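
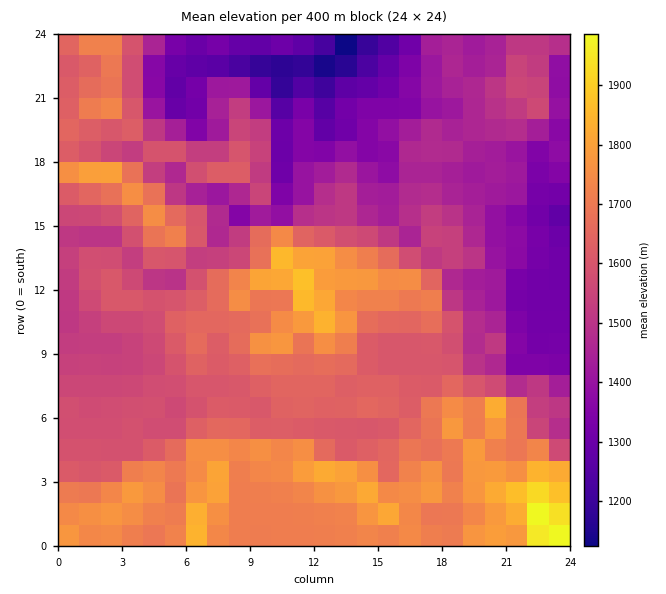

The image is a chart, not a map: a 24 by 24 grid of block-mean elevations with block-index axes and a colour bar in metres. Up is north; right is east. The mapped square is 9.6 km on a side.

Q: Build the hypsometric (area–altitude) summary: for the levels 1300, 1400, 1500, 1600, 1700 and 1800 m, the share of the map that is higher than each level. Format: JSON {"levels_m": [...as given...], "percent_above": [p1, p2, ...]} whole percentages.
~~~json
{"levels_m": [1300, 1400, 1500, 1600, 1700, 1800], "percent_above": [94, 81, 67, 47, 25, 6]}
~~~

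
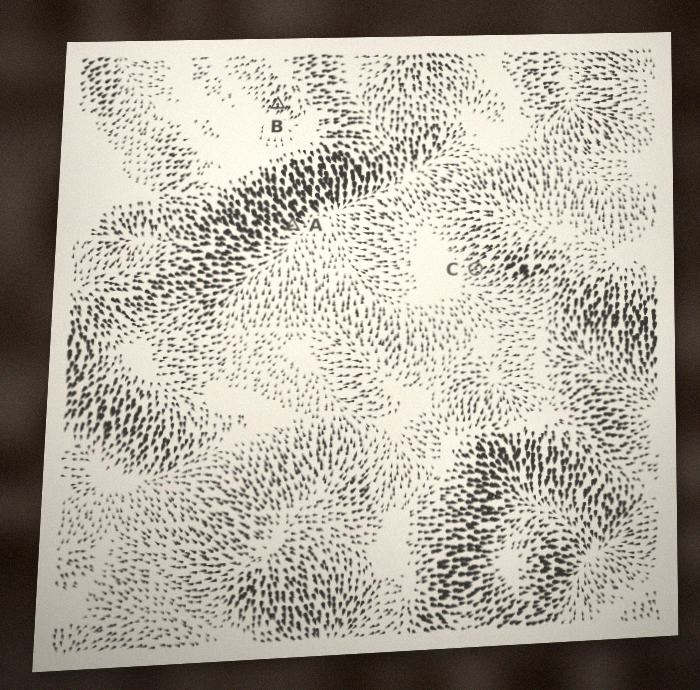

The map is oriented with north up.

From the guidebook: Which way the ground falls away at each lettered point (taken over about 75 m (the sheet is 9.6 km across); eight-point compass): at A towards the SE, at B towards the SW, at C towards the SW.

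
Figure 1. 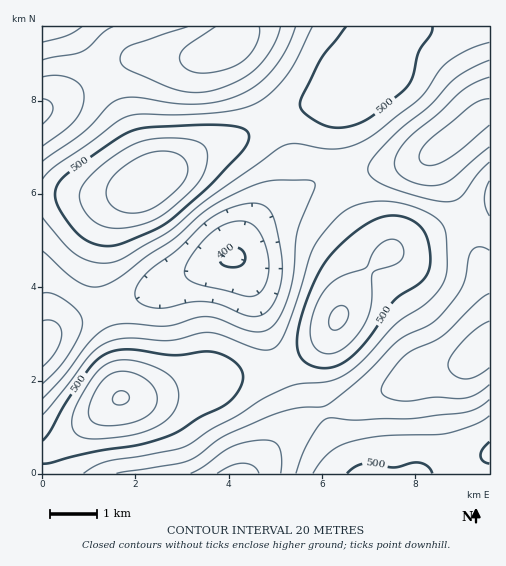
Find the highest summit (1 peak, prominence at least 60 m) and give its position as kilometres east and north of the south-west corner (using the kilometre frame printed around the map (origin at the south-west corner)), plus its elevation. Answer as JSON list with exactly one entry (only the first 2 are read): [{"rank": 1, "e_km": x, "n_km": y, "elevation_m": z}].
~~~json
[{"rank": 1, "e_km": 1.69, "n_km": 1.64, "elevation_m": 562}]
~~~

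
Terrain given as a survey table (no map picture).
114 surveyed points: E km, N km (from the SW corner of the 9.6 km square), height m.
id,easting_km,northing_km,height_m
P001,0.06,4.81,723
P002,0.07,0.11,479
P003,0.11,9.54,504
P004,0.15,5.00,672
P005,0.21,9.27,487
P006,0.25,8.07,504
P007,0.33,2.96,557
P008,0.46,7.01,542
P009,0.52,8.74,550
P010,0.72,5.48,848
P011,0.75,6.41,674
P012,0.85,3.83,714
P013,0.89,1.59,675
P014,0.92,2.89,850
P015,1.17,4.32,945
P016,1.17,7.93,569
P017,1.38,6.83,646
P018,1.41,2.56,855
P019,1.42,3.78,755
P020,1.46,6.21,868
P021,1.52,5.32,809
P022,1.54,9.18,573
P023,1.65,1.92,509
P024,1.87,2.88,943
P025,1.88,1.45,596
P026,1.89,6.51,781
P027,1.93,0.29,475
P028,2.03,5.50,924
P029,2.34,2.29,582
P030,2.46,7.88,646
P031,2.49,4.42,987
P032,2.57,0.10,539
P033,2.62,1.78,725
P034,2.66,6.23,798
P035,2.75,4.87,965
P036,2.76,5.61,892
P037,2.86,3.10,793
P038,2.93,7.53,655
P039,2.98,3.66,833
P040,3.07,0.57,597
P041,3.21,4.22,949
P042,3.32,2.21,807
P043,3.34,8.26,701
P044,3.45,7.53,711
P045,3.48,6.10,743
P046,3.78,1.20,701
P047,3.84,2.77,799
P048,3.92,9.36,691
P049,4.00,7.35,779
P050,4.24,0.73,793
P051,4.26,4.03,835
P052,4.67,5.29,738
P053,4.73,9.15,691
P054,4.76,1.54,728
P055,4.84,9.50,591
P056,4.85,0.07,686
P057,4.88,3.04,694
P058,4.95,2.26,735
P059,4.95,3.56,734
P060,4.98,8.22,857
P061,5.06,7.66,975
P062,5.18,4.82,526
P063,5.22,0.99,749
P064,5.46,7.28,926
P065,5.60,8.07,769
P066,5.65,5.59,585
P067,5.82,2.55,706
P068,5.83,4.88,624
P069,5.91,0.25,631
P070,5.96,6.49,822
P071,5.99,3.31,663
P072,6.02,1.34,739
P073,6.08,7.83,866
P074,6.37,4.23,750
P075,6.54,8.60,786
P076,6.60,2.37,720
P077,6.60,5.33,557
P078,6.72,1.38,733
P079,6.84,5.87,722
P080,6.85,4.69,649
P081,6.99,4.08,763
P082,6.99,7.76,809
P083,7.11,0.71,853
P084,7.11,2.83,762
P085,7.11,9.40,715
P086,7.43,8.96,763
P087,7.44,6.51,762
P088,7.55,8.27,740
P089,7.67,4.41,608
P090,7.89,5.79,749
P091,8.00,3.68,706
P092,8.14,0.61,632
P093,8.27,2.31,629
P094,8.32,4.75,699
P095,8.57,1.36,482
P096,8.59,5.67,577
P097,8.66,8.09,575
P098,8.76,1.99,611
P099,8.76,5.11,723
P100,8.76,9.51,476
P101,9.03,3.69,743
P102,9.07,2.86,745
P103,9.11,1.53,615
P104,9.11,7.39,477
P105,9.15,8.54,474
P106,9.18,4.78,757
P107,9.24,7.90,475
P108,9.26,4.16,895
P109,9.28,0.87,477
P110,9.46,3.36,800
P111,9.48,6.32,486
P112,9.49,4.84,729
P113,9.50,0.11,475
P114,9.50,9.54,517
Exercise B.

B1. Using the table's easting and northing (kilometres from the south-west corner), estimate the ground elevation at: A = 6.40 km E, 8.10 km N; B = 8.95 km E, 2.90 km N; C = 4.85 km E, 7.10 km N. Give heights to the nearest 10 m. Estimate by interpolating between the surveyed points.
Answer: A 870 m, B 730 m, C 910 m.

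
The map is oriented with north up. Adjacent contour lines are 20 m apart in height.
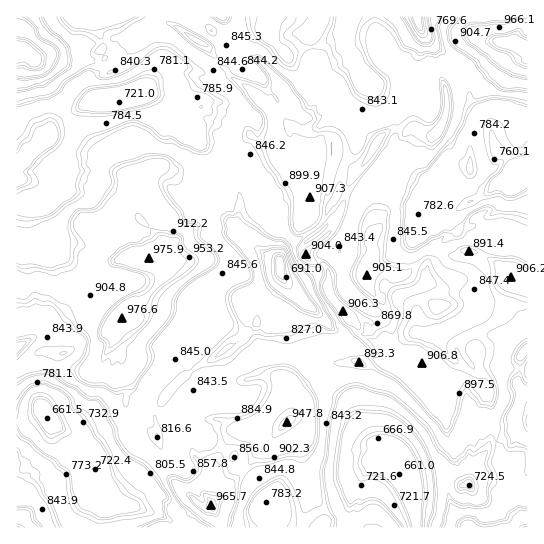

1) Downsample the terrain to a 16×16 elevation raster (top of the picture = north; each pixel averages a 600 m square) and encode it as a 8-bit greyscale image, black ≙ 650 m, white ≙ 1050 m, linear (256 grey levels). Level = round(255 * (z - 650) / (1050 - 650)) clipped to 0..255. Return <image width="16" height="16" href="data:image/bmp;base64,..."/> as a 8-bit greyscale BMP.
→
<image width="16" height="16" href="data:image/bmp;base64,Qk02BQAAAAAAADYEAAAoAAAAEAAAABAAAAABAAgAAAAAAAABAAATCwAAEwsAAAABAAAAAAAAAAAAAAEBAQACAgIAAwMDAAQEBAAFBQUABgYGAAcHBwAICAgACQkJAAoKCgALCwsADAwMAA0NDQAODg4ADw8PABAQEAAREREAEhISABMTEwAUFBQAFRUVABYWFgAXFxcAGBgYABkZGQAaGhoAGxsbABwcHAAdHR0AHh4eAB8fHwAgICAAISEhACIiIgAjIyMAJCQkACUlJQAmJiYAJycnACgoKAApKSkAKioqACsrKwAsLCwALS0tAC4uLgAvLy8AMDAwADExMQAyMjIAMzMzADQ0NAA1NTUANjY2ADc3NwA4ODgAOTk5ADo6OgA7OzsAPDw8AD09PQA+Pj4APz8/AEBAQABBQUEAQkJCAENDQwBEREQARUVFAEZGRgBHR0cASEhIAElJSQBKSkoAS0tLAExMTABNTU0ATk5OAE9PTwBQUFAAUVFRAFJSUgBTU1MAVFRUAFVVVQBWVlYAV1dXAFhYWABZWVkAWlpaAFtbWwBcXFwAXV1dAF5eXgBfX18AYGBgAGFhYQBiYmIAY2NjAGRkZABlZWUAZmZmAGdnZwBoaGgAaWlpAGpqagBra2sAbGxsAG1tbQBubm4Ab29vAHBwcABxcXEAcnJyAHNzcwB0dHQAdXV1AHZ2dgB3d3cAeHh4AHl5eQB6enoAe3t7AHx8fAB9fX0Afn5+AH9/fwCAgIAAgYGBAIKCggCDg4MAhISEAIWFhQCGhoYAh4eHAIiIiACJiYkAioqKAIuLiwCMjIwAjY2NAI6OjgCPj48AkJCQAJGRkQCSkpIAk5OTAJSUlACVlZUAlpaWAJeXlwCYmJgAmZmZAJqamgCbm5sAnJycAJ2dnQCenp4An5+fAKCgoAChoaEAoqKiAKOjowCkpKQApaWlAKampgCnp6cAqKioAKmpqQCqqqoAq6urAKysrACtra0Arq6uAK+vrwCwsLAAsbGxALKysgCzs7MAtLS0ALW1tQC2trYAt7e3ALi4uAC5ubkAurq6ALu7uwC8vLwAvb29AL6+vgC/v78AwMDAAMHBwQDCwsIAw8PDAMTExADFxcUAxsbGAMfHxwDIyMgAycnJAMrKygDLy8sAzMzMAM3NzQDOzs4Az8/PANDQ0ADR0dEA0tLSANPT0wDU1NQA1dXVANbW1gDX19cA2NjYANnZ2QDa2toA29vbANzc3ADd3d0A3t7eAN/f3wDg4OAA4eHhAOLi4gDj4+MA5OTkAOXl5QDm5uYA5+fnAOjo6ADp6ekA6urqAOvr6wDs7OwA7e3tAO7u7gDv7+8A8PDwAPHx8QDy8vIA8/PzAPT09AD19fUA9vb2APf39wD4+PgA+fn5APr6+gD7+/sA/Pz8AP39/QD+/v4A////AItaPUJnmKNhYnRPSRxpfI5sRy9NcZmfenNtLxoUUll7Si45bnqCkJ2dfCwMLnJucCImVXx6fIqbrYhEPmyVgGJRYZCVe3p9jKCDb3ydoZlvdnqkrYV7b3p8fYWfnJCRdX6LrMeffXdbV2KTkZCKg4SfoaOsuYp3WDR7iZmck4OcgomjvcqxgFNRjIiTf4OIjG6Doqarj25tiZqHkFpednRPXYGim397fJSahn5hVU8/PVZ5jZJ5e4ain5GEel9ZPUZLXm1hV3iNoJKBh4+FU1N5XDs1SF13lpt/c299h3F725hva1dxgYR0el92eHuczsF+Z3R8h4BqaXVecz2DwdY="/>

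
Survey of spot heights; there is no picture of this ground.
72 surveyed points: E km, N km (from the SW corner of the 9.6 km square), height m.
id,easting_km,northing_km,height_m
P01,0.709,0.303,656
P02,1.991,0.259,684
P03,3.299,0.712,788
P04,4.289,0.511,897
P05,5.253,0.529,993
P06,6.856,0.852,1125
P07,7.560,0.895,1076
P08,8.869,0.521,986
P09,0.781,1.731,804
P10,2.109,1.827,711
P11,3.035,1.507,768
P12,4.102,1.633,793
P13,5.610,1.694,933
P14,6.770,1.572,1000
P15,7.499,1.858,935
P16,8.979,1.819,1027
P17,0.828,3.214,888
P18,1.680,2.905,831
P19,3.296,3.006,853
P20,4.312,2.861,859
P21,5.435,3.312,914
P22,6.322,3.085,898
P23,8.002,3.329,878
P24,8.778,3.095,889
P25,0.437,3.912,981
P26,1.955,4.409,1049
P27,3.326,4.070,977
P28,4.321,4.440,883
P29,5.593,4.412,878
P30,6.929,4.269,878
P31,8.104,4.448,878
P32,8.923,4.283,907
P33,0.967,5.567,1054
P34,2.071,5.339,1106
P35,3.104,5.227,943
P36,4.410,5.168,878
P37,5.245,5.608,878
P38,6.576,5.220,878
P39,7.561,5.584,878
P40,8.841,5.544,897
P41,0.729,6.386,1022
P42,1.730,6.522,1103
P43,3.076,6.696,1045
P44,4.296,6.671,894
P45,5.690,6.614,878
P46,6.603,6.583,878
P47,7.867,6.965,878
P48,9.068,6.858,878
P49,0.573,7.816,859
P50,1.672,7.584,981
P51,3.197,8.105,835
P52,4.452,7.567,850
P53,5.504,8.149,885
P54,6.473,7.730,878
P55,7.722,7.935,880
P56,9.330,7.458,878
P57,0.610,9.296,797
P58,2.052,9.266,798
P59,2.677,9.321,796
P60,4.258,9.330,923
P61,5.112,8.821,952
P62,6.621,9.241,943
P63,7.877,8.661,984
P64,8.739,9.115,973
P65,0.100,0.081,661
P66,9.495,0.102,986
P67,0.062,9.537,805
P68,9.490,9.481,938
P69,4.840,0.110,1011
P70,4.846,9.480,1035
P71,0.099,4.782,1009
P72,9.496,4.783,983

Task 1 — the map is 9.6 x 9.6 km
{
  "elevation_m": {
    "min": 655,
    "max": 1135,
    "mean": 905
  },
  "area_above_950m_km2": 26.9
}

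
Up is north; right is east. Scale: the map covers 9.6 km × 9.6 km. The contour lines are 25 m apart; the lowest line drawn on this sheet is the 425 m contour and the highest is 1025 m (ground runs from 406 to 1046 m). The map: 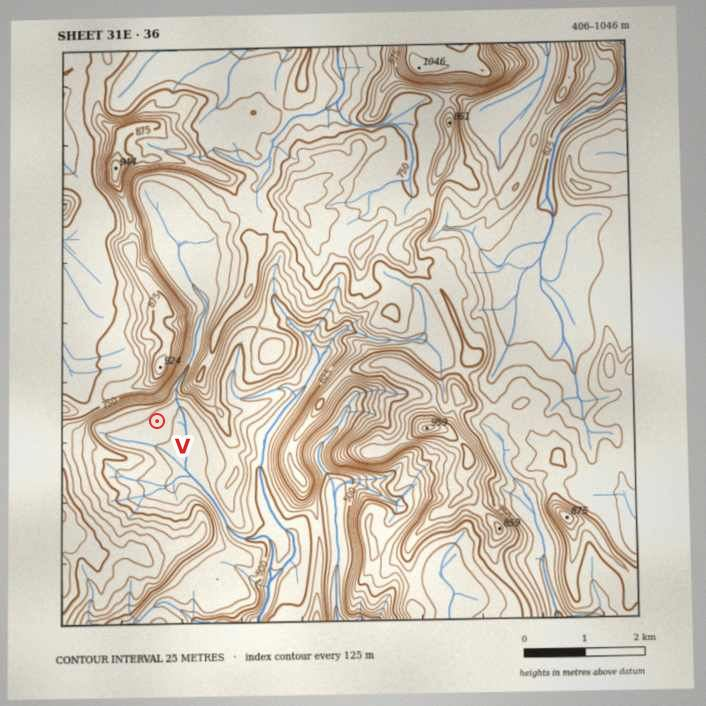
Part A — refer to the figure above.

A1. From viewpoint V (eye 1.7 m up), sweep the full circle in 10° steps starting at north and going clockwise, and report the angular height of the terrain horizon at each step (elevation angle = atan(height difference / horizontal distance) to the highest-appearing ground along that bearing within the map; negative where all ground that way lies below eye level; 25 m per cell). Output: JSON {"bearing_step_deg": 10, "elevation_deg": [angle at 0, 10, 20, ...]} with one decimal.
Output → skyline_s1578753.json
{"bearing_step_deg": 10, "elevation_deg": [23.8, 20.4, 10.7, 5.1, 9.1, 10.5, 8.8, 6.4, 4.7, 4.2, 4.4, 3.3, 2.2, 1.3, 0.6, 1.4, 3.4, 3.4, 3.8, 4.6, 4.5, 5.1, 5.9, 6.1, 6.1, 5.6, 5.5, 6.6, 9.5, 11.9, 14.6, 16.5, 18.6, 20.5, 22.6, 23.9]}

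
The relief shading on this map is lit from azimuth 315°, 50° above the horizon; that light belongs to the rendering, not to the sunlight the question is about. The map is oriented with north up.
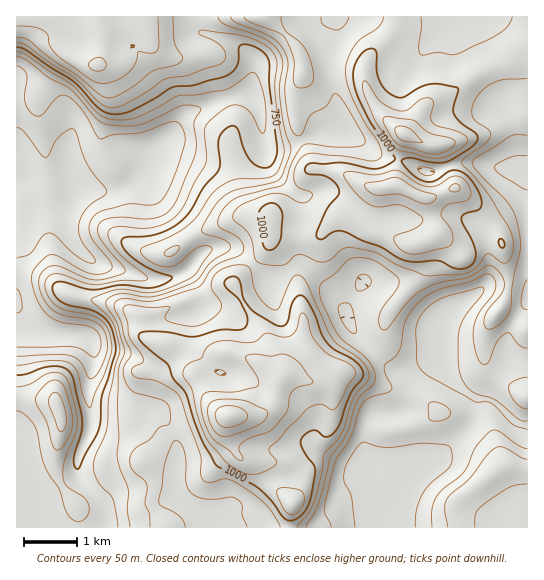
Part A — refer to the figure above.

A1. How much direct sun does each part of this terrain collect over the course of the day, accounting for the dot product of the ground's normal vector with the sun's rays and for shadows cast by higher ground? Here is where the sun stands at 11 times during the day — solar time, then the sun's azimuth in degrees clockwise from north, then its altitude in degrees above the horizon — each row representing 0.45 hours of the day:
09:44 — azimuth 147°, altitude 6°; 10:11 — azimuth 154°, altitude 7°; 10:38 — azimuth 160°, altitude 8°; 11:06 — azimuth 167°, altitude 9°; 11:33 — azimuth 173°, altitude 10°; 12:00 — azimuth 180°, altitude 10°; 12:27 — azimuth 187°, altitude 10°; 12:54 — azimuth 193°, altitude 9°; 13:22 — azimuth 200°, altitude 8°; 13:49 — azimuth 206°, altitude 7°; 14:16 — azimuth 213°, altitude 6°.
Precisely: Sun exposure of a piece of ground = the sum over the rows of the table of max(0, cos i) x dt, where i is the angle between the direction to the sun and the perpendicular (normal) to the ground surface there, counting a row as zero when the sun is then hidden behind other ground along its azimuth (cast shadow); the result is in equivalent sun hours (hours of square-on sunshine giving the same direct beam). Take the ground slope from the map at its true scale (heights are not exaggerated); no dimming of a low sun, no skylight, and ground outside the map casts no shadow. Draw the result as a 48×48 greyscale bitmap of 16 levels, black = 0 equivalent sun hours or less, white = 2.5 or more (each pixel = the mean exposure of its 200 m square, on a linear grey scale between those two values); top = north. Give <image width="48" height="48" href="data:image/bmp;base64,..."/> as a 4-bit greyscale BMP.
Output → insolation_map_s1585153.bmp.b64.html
<image width="48" height="48" href="data:image/bmp;base64,Qk32BAAAAAAAAHYAAAAoAAAAMAAAADAAAAABAAQAAAAAAIAEAAATCwAAEwsAABAAAAAAAAAAAAAAABEREQAiIiIAMzMzAERERABVVVUAZmZmAHd3dwCIiIgAmZmZAKqqqgC7u7sAzMzMAN3d3QDu7u4A////AEREVVRFVUMzRERFVXq4Q0RERERFVEREREREVVRVVUMzRFVEWKzbYzREREREVVVEREREVDRVREREVmVWm5RIdDREREQyNWZlRERFQiVlVERFaIeLuDAVdUREREQhAUZ2VURVQTZmdlREV5rdpjIkdkREREQxABNndkRWQkVmd1VERHzbh2VDV1REREQzERE1ZURXdCNVQ0RURYp0MzMySIVEVERDMyISEERXlyE0IjRVaLpkVVM0e7dWZmVVQyEQAERWmDEkQzRFebu6qoZmaahmd4iHZCEQAEVmZjI0VERGiZvLqYiHZ4dTM0Z3dkIQAmeGQyNEVURGd1RERXh3d3dkQzNFVUMSR2dlMiNEVVVmdBAAAUVnh4mId2VDIjM1mjIhIhI0Z3iZYgAAAkZ4h3q6dlMhEkVnYwAAEhAkiZmqYQAAJFZlVWrJUzIRJGd1IQAAARAkVlZlMhACRDNDNEVDMzMzNWZkMwAAABASEmhjEkVlQiI0MQABVlRERFVURAAAAAEjSJhkI0QxASEiEAADZ1RERFVVVgAAABI3mFMhEAAAAQAiEAAUZlREREZ2aBAAEjRoUgAAAAAAEAAjEAEkVVRERDWZZSESaIq6ZCAAAAACEAEzIBEjRnZUQyN6YSN8/+2mIRIzIRJEEAIhERIiNYl2UyEUYjWbp0IQAAABI1djERIBIjMhEnq5hkEBREZkEAAAAAAAAmdTIjISRUMyIkjN3ZQjVVQgAAAAAAAAABESRVMjVmVFZ2ec//t3ZTEAAAAAAAEQAAABWHVFeHeIq8uprNzKdiEQAAABI0VlEAABaYdniIrMzMzKhUeZdiIQAABFMQAUZTEUVmd3d4vMp1aJdCR1RDMgAARBAAAANomoZVREVoiGUyEkQyRCIzMhABIAAAAAAkeHVERDNXZUMzMyEjVBIzMiIRAAAAAAARI0MzMyM0RGZmeFRoYyIzNEMyAAAAAAERAAABESIiWKqqqYq5UhEjREMzIQAAAAERAAAAFWQ1iYiXIBaEEAEkRUM0RUEAABIRAAAAF5mIYgEQAAAAABI1VUNFZUMhASISEAAAE1VCAAAAAAAAEjNFVURFZDMzIiI0MQAAAQAAAAABSrc0VVRVZURVVDNDMzNEMgAAIQAAAAGv/KvcqYd2ZlVVVniGVERUMhABZAAAABm6UQEkV4iXdmZVi93KhlUyIhEVdTEQA6owAAAAAkaHdmZoz/3LqWMQERE2ZVVDWYIAAQARIjVWVmaM7su7qYdCEAJWVWVFeUAAA0M0RERERWjOypqqqqqXUyRVVnZWhyAAACNGZVVURZ3+uZmJm8uql2VUR3VWZBAAAAE1d3ZVav/8qYiIm7qqmGVDNURFQiIQABESRnd63/6VREVomHeIhlVVVDNDIkQzIiIhI1Vv/pQhEiNWZDM0NFeZhCNDITVUQzMzMzRfx0MzNERVQyERN73sYSNDEBNVRDMzMzM6hVRFRFVURERXrv/oMTRDIQJERERDMzImVVREREREREVnm7qEM0RDMiNEREREREQw=="/>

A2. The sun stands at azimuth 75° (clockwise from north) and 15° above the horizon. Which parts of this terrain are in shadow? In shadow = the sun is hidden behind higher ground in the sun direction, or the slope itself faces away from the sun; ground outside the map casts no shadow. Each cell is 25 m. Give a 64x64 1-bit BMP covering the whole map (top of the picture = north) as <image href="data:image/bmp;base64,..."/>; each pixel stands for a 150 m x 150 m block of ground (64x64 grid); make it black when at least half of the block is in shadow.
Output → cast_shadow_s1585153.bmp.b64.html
<image width="64" height="64" href="data:image/bmp;base64,Qk0+AgAAAAAAAD4AAAAoAAAAQAAAAEAAAAABAAEAAAAAAAACAAATCwAAEwsAAAIAAAAAAAAA////AAAAAAAAAAAAgAAAAAAAAAPAAAAAAAAAB8AAAAAAAAAHgAAAAAAAAAYAAAAAAAAAGAAAAAAAAAAwAAAAAAAAAHAAAAAAAAAD4AAAAAAAAA/AAAAAAAAAH4AAAAAAGCA/gAAAAAAYcD+AAAAAADhwP4AAAAAAEHA/gAAAAAAAcD8AAAAAAgB4HgAAAAAAAPgcAAAAAAAA/BgAAAAAAAD8AAAAAAAAAPwAAAAAAAAB/AAAAAAAAAP/AAAAAAAAB/4AAAAAAAAP/AAAAAAAAA/8AAAAAABAO/wAACAAAGD8eAAAAAAAIPwAAAAAAAAQ+AAAAAAAABDwAAEAAAAAGCAAB4AAAAAYAD+DAAAAABAAfwAAAAcAAAD8AAAAAgAAAPgADAAAAAAA4AAAAAAAAADAAAAAAAAAAAAAAAAAAAAAAAAAAAAAAAAAAAAAAAAAAAAAAAAAAAAAAAAAAAAAAAAAAAHgAAAAAAAAAeAAAAAAAAAB4AAAAAAAAAHgBHAAAAADAeA/AAAAAAcD4H8AAAAABgPAfgAAAcAAB8D8AAAH4AAHwPgAAA/gAAfA8AAAD+AAD8DwAAA/wAAPwOAAAP/AAA/A4AAA/4AAB+DgAAD/AAAH4EAAAPwAAAfgAAAA8AAAB+AAAADgAAAPwAAAAAAAAB+AAAAAAAAAPgAAAAAAAAAAAAAAAA=="/>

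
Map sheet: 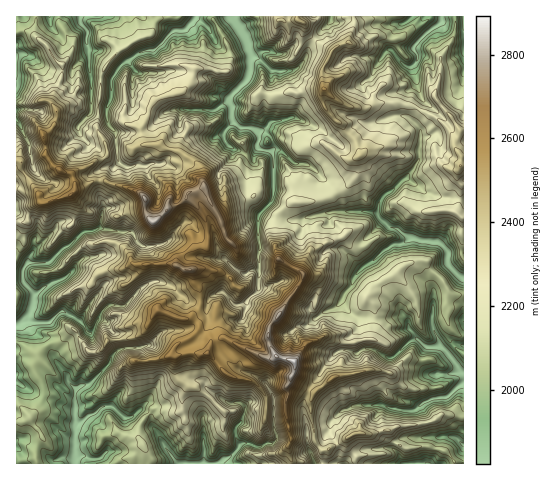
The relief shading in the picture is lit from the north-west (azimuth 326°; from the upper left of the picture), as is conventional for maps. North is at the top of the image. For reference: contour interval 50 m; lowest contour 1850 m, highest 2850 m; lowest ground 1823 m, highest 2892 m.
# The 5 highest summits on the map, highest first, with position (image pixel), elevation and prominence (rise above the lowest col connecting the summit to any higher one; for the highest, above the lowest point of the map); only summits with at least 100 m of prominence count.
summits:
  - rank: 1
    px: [294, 362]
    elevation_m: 2892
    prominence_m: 1069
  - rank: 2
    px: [153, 222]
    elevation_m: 2846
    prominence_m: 320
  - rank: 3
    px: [190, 270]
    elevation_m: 2757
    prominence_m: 154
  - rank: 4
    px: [70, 195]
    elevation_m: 2658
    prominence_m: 234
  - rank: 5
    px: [323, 89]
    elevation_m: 2557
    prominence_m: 384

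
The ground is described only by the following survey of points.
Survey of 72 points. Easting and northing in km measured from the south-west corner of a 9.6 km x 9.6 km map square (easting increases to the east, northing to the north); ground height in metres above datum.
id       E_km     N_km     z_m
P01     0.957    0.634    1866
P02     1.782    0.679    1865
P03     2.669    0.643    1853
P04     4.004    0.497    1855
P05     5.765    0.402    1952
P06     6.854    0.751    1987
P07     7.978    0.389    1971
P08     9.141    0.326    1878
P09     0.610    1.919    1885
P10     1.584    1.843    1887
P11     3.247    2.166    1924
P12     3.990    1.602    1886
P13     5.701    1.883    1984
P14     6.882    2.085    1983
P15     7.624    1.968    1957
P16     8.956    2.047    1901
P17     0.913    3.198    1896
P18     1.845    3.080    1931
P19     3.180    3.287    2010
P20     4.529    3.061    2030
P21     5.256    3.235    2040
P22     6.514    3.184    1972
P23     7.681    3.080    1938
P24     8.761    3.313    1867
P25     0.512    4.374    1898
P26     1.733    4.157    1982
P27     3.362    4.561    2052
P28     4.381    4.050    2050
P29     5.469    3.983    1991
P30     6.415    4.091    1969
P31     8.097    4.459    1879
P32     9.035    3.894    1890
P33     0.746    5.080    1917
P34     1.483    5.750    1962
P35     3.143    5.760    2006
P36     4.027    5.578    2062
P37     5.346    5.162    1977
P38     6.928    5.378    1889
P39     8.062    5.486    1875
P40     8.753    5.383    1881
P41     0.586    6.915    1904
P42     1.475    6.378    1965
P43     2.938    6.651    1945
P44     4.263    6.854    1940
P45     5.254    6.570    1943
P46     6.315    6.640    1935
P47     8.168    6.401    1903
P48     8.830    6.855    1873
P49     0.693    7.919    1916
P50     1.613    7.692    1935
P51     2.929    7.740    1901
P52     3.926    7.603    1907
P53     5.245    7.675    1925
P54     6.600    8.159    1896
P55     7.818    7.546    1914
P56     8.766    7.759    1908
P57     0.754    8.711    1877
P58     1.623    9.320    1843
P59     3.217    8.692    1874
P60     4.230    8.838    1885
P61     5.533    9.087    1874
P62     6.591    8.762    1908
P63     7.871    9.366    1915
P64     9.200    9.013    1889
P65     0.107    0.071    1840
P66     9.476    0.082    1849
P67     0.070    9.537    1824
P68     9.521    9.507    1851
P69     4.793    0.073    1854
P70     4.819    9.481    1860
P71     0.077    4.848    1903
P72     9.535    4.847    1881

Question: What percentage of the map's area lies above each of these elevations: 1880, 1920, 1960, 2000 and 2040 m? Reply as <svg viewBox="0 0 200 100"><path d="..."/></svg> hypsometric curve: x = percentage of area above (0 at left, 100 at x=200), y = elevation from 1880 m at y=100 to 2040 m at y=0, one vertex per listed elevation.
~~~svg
<svg viewBox="0 0 200 100"><path d="M158 100l-63-25-46-25-26-25-14-25"/></svg>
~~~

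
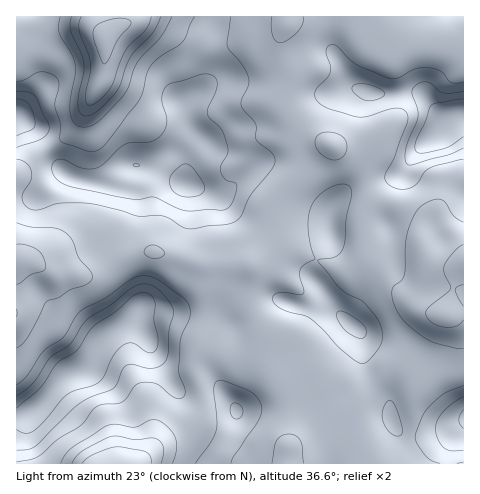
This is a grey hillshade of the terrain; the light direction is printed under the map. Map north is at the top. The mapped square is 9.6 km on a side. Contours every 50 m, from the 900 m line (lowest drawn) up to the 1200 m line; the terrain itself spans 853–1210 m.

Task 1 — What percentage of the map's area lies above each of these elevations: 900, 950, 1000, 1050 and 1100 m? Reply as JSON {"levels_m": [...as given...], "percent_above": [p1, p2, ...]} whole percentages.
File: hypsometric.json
{"levels_m": [900, 950, 1000, 1050, 1100], "percent_above": [95, 85, 64, 13, 5]}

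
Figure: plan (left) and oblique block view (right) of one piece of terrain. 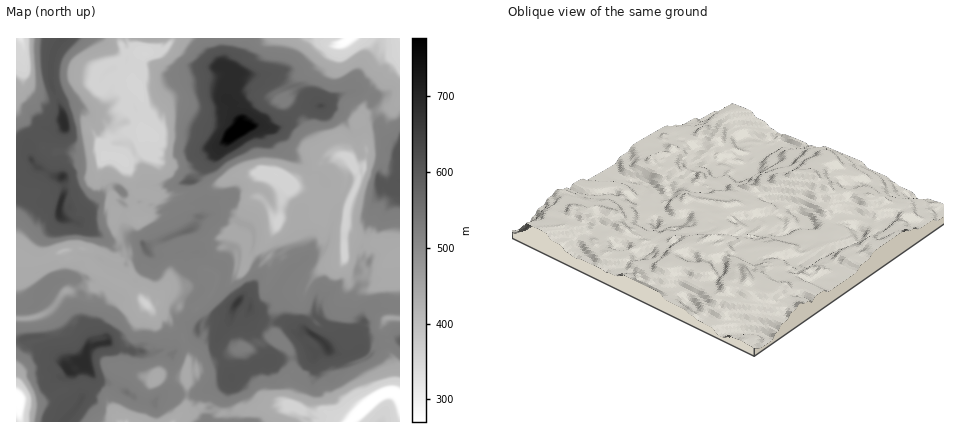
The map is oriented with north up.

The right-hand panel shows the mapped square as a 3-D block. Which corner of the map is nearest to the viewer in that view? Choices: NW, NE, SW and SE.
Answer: SE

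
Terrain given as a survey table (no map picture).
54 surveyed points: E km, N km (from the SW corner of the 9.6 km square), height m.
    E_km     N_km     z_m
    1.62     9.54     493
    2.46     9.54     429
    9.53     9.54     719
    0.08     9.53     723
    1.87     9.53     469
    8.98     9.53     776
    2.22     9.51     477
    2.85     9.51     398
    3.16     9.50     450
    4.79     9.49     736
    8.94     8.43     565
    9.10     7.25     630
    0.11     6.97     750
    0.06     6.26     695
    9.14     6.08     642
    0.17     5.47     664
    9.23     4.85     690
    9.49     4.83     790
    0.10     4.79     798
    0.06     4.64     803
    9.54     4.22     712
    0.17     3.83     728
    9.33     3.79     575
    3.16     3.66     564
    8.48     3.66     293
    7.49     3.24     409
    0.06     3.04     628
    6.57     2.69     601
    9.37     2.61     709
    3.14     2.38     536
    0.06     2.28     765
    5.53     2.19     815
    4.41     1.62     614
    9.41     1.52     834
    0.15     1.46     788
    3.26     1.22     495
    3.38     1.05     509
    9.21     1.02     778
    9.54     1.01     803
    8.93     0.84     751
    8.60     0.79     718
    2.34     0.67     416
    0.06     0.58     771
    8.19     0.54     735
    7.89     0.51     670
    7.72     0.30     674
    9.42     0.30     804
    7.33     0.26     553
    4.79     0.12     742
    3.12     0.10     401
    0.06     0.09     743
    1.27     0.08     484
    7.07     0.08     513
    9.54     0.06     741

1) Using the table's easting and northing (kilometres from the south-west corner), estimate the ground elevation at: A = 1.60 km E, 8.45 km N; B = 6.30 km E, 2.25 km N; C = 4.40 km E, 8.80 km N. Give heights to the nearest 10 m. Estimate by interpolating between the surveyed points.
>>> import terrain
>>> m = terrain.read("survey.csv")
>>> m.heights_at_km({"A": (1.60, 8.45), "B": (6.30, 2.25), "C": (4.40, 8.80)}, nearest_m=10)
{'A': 620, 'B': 760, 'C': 700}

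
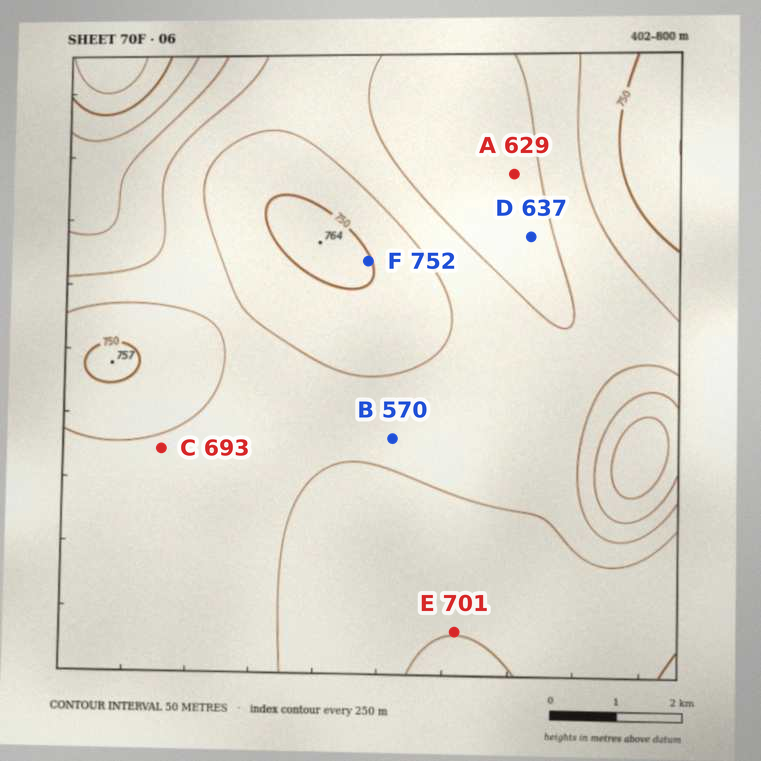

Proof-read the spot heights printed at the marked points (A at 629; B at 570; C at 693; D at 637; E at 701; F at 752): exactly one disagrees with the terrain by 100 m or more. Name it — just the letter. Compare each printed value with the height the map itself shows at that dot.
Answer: B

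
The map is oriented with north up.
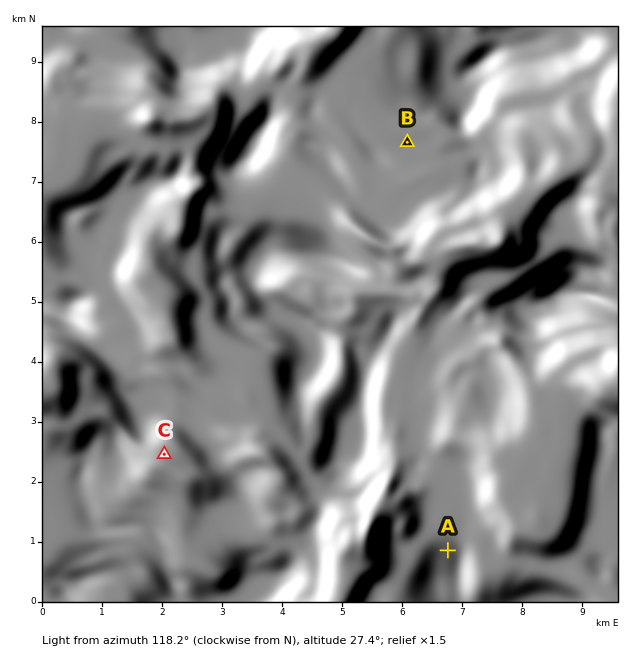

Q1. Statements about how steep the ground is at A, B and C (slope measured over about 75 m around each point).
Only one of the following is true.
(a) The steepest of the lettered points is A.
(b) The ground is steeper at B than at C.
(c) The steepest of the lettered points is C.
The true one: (a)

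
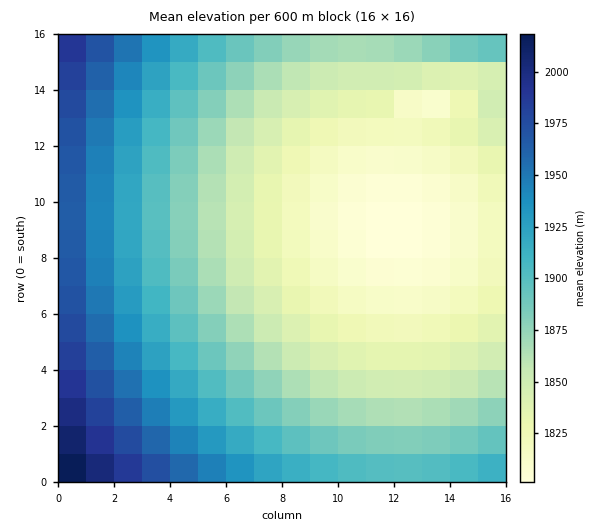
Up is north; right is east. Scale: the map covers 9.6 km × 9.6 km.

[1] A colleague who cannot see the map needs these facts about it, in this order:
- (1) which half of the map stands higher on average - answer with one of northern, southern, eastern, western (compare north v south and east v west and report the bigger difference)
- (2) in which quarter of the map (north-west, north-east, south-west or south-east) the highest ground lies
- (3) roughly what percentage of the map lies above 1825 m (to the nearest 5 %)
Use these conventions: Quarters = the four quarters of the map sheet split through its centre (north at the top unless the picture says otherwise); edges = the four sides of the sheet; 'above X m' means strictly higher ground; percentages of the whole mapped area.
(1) The western half stands higher on average than the eastern half.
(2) The highest point lies in the south-west quarter of the map.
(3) Roughly 80 % of the ground is higher than 1825 m.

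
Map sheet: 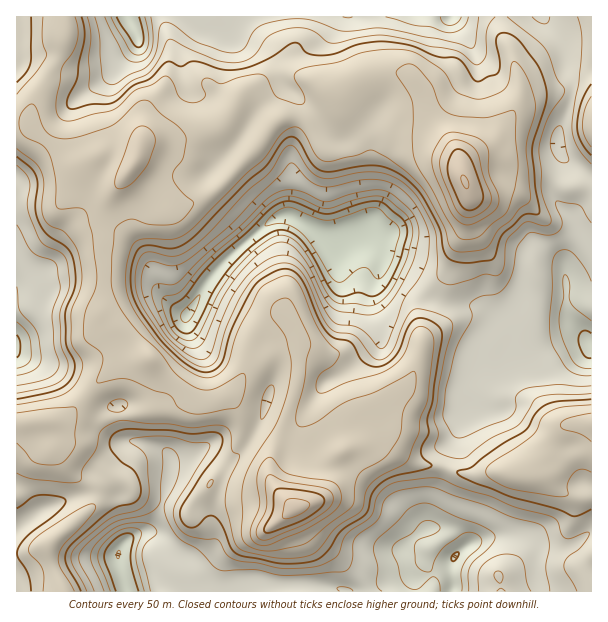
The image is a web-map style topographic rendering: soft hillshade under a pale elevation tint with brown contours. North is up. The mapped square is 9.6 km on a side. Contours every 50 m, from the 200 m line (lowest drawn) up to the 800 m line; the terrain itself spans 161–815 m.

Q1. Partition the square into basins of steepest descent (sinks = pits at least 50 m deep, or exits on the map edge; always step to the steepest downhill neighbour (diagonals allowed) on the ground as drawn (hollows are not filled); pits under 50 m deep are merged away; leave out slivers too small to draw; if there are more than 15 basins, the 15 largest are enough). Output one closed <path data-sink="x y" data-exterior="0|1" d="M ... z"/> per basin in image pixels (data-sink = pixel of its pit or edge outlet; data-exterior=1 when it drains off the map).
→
<path data-sink="348 239" data-exterior="0" d="M405 73l-34 1-14 5-18 11-12-2-16-9-12-3-17 0-37 15-7 7-9 18-7 8-7 4-36 11-33 1-6 4-7 21-19 27-11 26-1 97 9 10 18 11 21 21-24 5-16 8-19 19-17 21-11 10 9-5 11 0 15 5 34-5 27-11 12-1 8-5 6-7 16 11 12 0 15-5 10 14 4 21 26 18 2 27 12 20 11 11 4 0 17-6 6-7 10-33 18-16 1-23 5-9 9-6 35-16 11-9 11-27 1-17 15-24 6-25 12-26 3-15 9-24 3-31-7-20-4-18-4-9-21-27-6-19-9-18-5-7z"/><path data-sink="588 342" data-exterior="0" d="M569 90l-24 1-24 7-25 39-33 25-1 11 7 21-3 31-9 24-3 15-10 21-8 30-15 24-1 17-5 15-6 12-7 7-42 19-6 5-5 9 0 18-4 9 14-5 24-1 31 19 26 3 21 8 69-2 14-14 10-23 10-9 28-3 0-324-11-7z"/><path data-sink="455 557" data-exterior="0" d="M383 444l-24 1-20 7-9 10-4 6-2 21-10 13-20 6-34 27-18 7-16 15-9 19-1 15 284 1 0-16 25-8 50-2 7 5 10-10-1-63-15 0-12-5-8-7-8-11-6-3-81 2-21-8-26-3z"/><path data-sink="119 554" data-exterior="0" d="M185 391l-6 7-8 5-12 1-27 11-27 5-33-5-7 5-17 2 2 4 2 11-2 12 25 27 18 10 3 5-2 13-40 34-5 7 1 18 13 29 152 0 2-16 9-19 16-15 18-7 34-26-18-20-6-12-2-27-26-18-2-16-6-14-6-5-15 5-12 0z"/><path data-sink="128 17" data-exterior="1" d="M296 16l-231 0 1 25-4 9-26 45-8 28 8 10 41 31 4 0 21-12 11 0 21 10 4-6 2-12 6-4 33-1 39-12 11-11 9-18 7-7 9-5 9-1 19-9 23 2-9-9-2-10 2-14z"/><path data-sink="17 344" data-exterior="1" d="M27 122l-11 1 1 301 45-4 12-10 17-21 19-19 16-8 24-5-21-21-18-11-9-10 1-97 11-26 20-30-21-10-11 0-21 12-4 0-41-31z"/><path data-sink="452 17" data-exterior="1" d="M500 16l-203 0-1 29-2 14 2 10 7 7 30 14 6 0 18-11 14-5 34-1 8 3 11 17 9 27 21 27 7 19 10-12 17-9 8-8 21-33 1-26-7-27-9-16z"/><path data-sink="17 530" data-exterior="1" d="M47 421l-27 1-4 3 1 167 45-1-12-28-1-18 5-7 29-22 11-12 2-4-2-14-19-10-25-27 2-12-2-11z"/><path data-sink="17 65" data-exterior="1" d="M63 16l-47 1 1 105 11 0 8-27 26-45 4-9 0-18z"/>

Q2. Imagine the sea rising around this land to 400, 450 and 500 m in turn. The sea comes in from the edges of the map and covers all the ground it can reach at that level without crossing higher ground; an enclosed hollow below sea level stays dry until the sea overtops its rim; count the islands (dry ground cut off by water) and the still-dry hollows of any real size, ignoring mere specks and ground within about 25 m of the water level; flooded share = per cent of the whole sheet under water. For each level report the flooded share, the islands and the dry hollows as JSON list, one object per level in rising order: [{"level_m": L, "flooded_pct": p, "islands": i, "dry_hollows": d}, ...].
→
[{"level_m": 400, "flooded_pct": 18, "islands": 0, "dry_hollows": 1}, {"level_m": 450, "flooded_pct": 39, "islands": 0, "dry_hollows": 0}, {"level_m": 500, "flooded_pct": 50, "islands": 0, "dry_hollows": 0}]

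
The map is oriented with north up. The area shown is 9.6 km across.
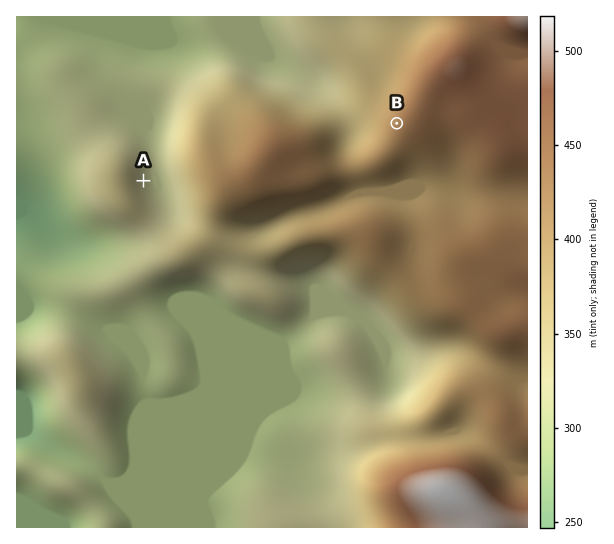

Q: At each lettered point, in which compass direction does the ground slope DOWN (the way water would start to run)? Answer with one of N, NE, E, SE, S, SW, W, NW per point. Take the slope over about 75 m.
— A E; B W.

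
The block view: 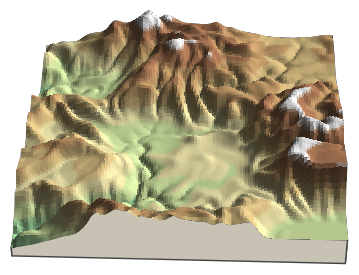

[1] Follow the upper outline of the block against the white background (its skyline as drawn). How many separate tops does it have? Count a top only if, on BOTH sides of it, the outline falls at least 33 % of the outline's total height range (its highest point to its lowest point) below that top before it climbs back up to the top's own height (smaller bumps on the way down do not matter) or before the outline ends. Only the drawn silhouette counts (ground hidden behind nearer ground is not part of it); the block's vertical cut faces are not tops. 1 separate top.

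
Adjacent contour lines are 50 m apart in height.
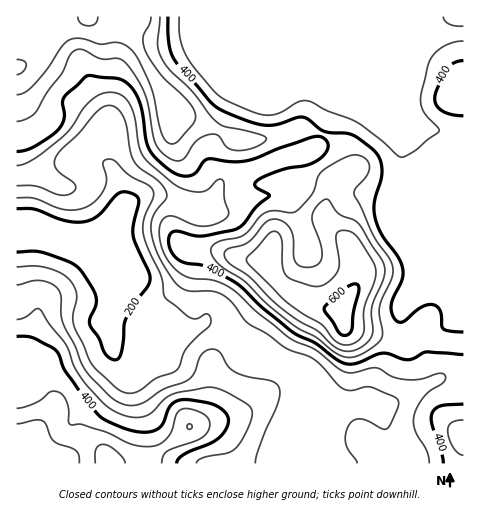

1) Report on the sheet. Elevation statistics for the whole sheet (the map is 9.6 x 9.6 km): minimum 160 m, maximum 620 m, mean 370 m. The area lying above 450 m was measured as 18.7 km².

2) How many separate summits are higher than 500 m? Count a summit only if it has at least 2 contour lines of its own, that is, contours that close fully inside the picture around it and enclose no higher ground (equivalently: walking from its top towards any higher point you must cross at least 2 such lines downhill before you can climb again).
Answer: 1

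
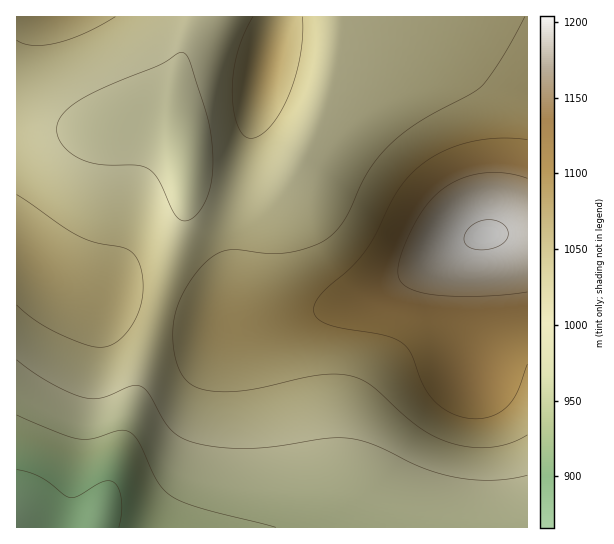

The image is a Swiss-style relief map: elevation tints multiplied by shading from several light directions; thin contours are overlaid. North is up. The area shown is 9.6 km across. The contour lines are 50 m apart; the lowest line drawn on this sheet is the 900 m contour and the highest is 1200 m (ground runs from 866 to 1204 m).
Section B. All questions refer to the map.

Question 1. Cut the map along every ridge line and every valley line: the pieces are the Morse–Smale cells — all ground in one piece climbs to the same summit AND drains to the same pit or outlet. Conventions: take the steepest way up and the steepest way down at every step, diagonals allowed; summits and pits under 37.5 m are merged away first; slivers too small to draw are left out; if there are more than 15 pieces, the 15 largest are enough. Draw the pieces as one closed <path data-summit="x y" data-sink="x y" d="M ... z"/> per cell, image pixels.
<path data-summit="486 235" data-sink="17 527" d="M506 233l-21 2-12 4-31 16-43 26-32 16-77 22-43 5-33-1-81-22-44-5-35-15-31-28-6-1-1 275 511 1 1-293z"/><path data-summit="486 235" data-sink="187 159" d="M527 16l-186 0-8 57-5 21-15 40-22 41-14 14-14 6-34-2-36-10-5-8 0-20-4-16-9-11-9-4-28-3-39 7-38 0-44-5-1 128 7 2 31 28 35 15 44 5 81 22 33 1 43-5 77-22 32-16 52-32 34-14 42 0z"/><path data-summit="265 65" data-sink="187 159" d="M339 16l-140 1-2 8-13 25-9 36 0 29 10 27 3 13 0 20 5 8 36 10 34 2 14-6 14-14 22-41 15-40 9-43z"/><path data-summit="58 17" data-sink="187 159" d="M198 16l-181 0-1 106 45 6 38 0 16-4 28-3 23 3 13 8 1-3-5-14 0-29 5-24 7-19 10-18z"/>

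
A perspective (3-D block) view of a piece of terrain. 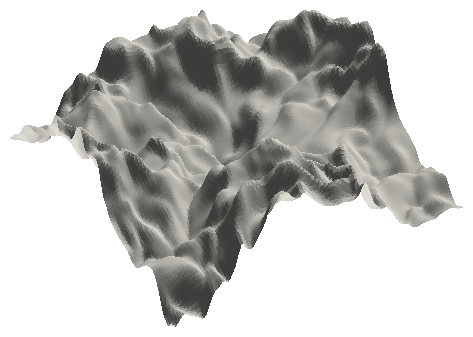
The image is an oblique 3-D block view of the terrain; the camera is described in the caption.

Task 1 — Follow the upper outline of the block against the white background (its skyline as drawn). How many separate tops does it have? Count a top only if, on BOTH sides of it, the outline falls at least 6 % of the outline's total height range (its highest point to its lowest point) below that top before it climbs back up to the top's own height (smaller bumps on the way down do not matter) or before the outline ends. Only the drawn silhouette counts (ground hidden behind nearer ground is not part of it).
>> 2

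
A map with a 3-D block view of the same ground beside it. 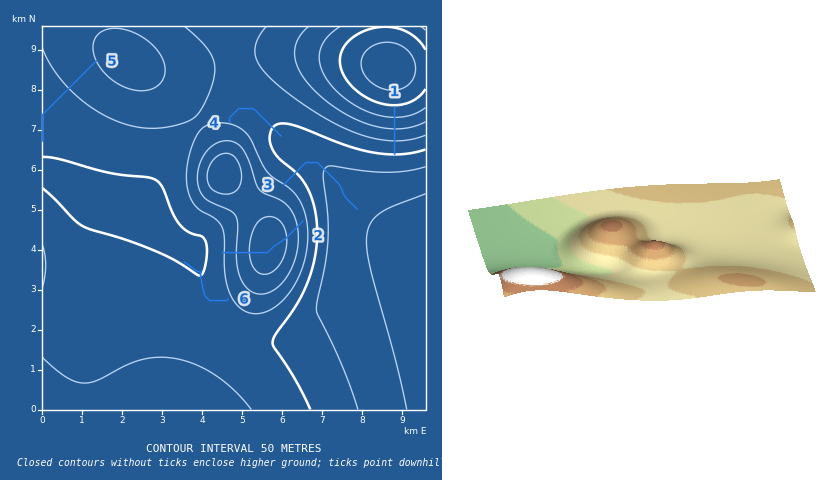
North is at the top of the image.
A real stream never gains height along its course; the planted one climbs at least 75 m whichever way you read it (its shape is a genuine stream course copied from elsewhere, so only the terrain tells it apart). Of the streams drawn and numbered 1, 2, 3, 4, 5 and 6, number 2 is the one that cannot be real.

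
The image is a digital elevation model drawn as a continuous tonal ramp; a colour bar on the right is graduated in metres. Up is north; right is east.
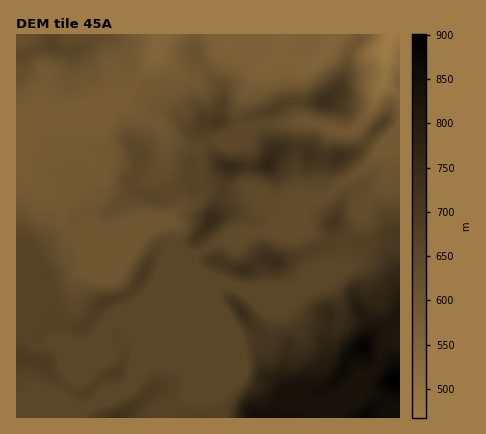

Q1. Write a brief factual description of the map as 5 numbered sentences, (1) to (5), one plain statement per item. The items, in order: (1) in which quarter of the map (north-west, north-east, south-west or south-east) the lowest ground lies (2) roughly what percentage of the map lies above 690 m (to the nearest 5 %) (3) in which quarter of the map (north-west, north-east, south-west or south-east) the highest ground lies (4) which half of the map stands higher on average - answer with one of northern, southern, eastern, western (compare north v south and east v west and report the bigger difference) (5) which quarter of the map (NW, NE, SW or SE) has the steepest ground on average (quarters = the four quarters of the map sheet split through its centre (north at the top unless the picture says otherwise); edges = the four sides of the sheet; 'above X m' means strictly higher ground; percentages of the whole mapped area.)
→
(1) Look to the north-east quarter for the lowest ground.
(2) Roughly 20 % of the ground is higher than 690 m.
(3) Look to the south-east quarter for the highest ground.
(4) The southern half stands higher on average than the northern half.
(5) The north-east quarter is the steepest part of the map.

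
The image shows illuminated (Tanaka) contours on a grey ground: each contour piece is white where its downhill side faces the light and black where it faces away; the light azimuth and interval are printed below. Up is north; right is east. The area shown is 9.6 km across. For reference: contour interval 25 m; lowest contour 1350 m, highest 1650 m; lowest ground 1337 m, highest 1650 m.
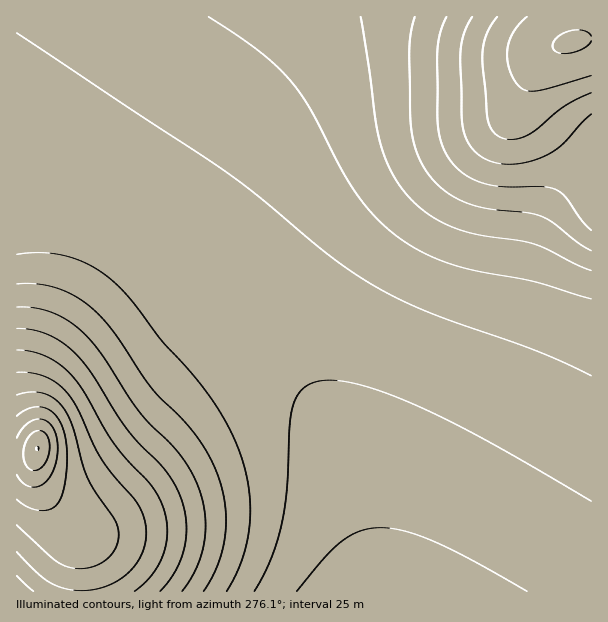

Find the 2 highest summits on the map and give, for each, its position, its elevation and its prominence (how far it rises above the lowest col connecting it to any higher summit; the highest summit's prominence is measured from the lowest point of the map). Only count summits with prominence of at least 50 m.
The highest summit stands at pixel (38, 449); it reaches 1650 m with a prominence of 313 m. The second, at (570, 42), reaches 1602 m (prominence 212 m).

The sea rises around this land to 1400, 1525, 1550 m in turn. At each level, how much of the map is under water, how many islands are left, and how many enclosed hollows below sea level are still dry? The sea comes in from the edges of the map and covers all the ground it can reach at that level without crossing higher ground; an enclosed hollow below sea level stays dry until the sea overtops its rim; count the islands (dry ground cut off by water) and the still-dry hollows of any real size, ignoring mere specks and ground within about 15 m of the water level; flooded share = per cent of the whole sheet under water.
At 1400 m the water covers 45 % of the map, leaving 0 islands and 0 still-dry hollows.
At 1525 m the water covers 89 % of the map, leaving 0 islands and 0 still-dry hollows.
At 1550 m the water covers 93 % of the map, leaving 0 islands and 0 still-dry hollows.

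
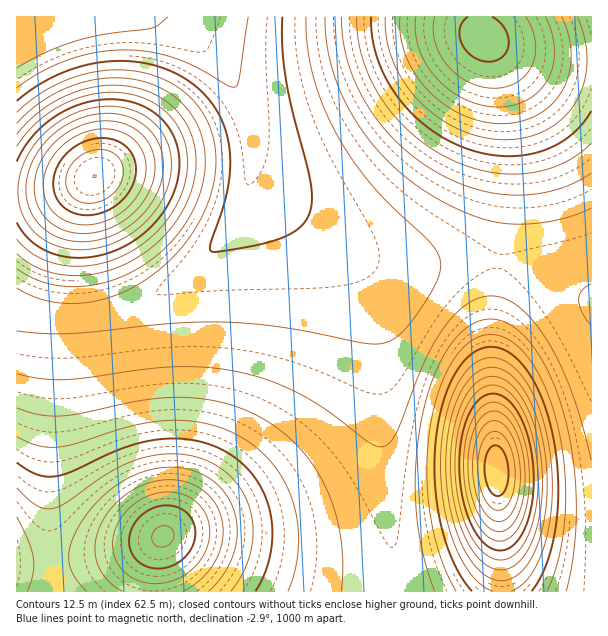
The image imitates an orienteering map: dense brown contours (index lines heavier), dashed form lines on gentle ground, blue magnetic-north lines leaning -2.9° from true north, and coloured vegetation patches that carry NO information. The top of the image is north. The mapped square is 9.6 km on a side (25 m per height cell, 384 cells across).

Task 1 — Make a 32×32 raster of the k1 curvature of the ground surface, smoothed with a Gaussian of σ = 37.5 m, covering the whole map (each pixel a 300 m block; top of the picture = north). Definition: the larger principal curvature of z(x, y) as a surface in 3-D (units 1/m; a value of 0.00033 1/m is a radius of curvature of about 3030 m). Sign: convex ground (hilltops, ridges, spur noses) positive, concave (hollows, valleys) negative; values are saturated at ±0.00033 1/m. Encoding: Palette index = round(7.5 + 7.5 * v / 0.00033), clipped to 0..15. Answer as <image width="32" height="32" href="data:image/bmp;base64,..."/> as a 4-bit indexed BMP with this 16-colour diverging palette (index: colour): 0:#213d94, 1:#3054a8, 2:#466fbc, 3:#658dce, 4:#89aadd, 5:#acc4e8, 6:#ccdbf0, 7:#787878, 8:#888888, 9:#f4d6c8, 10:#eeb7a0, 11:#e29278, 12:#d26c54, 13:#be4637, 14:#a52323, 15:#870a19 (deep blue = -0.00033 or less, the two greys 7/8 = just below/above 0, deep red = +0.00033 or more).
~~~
<image width="32" height="32" href="data:image/bmp;base64,Qk12AgAAAAAAAHYAAAAoAAAAIAAAACAAAAABAAQAAAAAAAACAAATCwAAEwsAABAAAAAAAAAAlD0hAKhUMAC8b0YAzo1lAN2qiQDoxKwA8NvMAHh4eACIiIgAyNb0AKC37gB4kuIAVGzSADdGvgAjI6UAGQqHAIiIiZmZiIiIiIiIiIm7qIiIiJmamZiIiIiIiIiazKmIiIiZqqqZiIiIiIiIm925iIiImaqqmYiIiIiIiJz+uYiIiImZqpmIiIiIiIic/7mIiIiImZmZiIiIiIiInf+piIiIiIiZmIiIiIiIiJ3/qIiHeIiIiIiIiIiIiIid/6iId3eIiIiIiIiIiIiInv+oiHd3iIiIiIiIiIiIiK3+qIh3d3iIiIiIiIiIiIit/aiId3d4iIiIiIiIiIiInNyYiHd3eIiIiIiIiId4iJvLmIh3d3eIiIiIiIiHd4iaupiHd3d3iIiIiIiIh3eIiamIh4iIiIiIiIiIiId3eImZiHeIiIiIiIiIiIiHd3iIiIh3iIiIiIiIiIiIiHd3iIiHd5mZmYiIh4iIiIh3d4iIh3iZqZmZiIeIiIiIiHeIiIiIqqqpmZiIeIiIiIiIiIiIiKqqqpmZiHiIiIiIiIiIiIiqu7qqmYiHiIiIiIiIiIiIqqu7qqmYh4iIiIiIiIiIiJmqu6qpmIeIiIiIiIiIiIiZmqqqqZiIiIiIiIiIiIiImZmqqpmYiIiIiIiIiIiIiIiZmZmZiIiIiIiIiIiJmIiIiJmZmIiIiIiIiIiJmZmIiIiIiIiIiIiIiIiImZmZiIiIiIiIeIiIiIiIiZmZmYiHeIiHd4iIiIiIiJmZmZiI"/>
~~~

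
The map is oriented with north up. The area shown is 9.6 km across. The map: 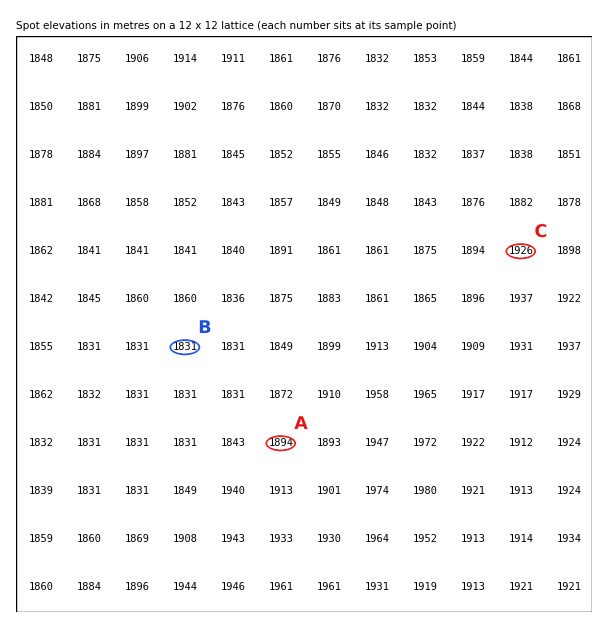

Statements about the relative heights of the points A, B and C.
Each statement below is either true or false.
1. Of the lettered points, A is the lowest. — false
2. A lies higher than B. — true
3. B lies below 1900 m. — true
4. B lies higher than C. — false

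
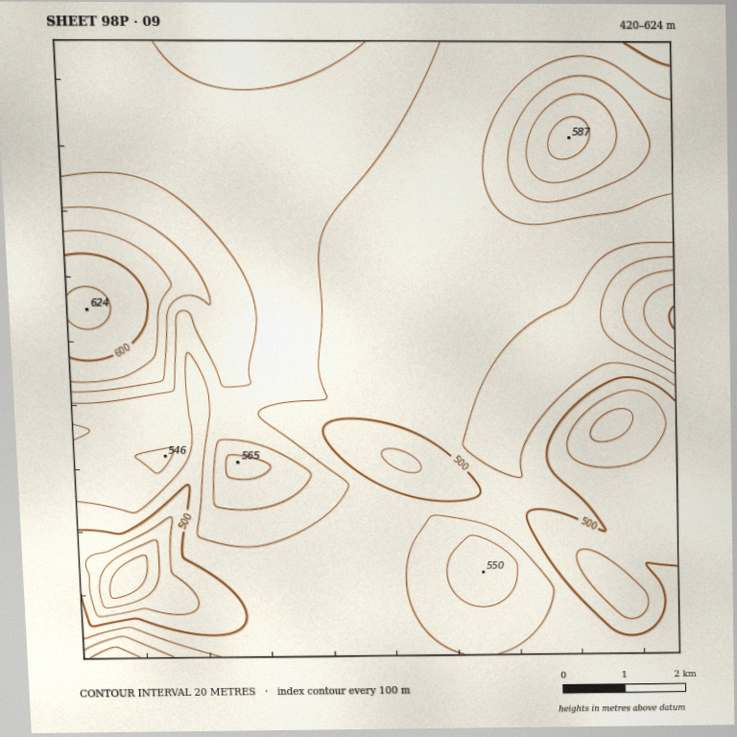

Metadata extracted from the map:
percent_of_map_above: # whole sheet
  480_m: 96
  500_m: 86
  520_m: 52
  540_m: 19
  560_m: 8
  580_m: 4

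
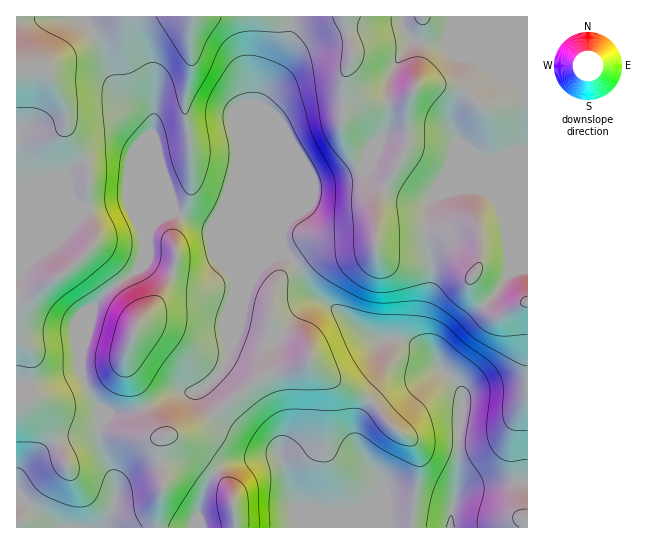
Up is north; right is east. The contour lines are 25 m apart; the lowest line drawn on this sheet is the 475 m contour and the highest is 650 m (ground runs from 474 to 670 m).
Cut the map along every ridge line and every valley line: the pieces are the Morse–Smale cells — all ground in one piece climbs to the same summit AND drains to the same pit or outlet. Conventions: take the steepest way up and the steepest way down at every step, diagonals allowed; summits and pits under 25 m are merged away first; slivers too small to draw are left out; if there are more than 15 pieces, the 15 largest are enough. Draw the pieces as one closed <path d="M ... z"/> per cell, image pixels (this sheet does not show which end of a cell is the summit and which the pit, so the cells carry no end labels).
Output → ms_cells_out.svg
<path d="M527 16l-126 1 2 9 10 15 33 3 47 20 10 10-13-3-25 26-13 22 1 16 24 54-16 0-24 6-5 3-4 9-3 30 7 32 0 13-8 31-1 20 12 26-6-7-15-8-15-4-21 0-5-3-36-28-19-10-10-13-11-21-14-18-2-14 4-8 0-56-25-60 0-7 28-60 3-9-1-17-207 1 0 4 10 9 10 16 9 33 5 11 9 10 20 11 6 7 0 19 23 74 12 8 92 36-14 8-16 20-5 14-3 21-9 21-5 22-7 12-14 14-9 5-22 0-29 16-21 5-14 0-10 8-2-15-6-7-12-27-36 11-29 3 1 142 511-1z"/><path d="M401 16l-110 0-3 26-25 53-3 14 25 60 0 56-4 8 2 14 14 18 16 29 60 43 5 3 28 1 19 8 9 8-11-24 1-20 8-31 0-13-7-32 3-30 4-9 5-3 24-6 16 0-24-54-1-16 13-22 25-26 11 2-8-9-47-20-33-3-10-15z"/><path d="M82 16l-66 1 1 368 28-2 36-12-1-9 5-24 0-12 7-17 18-20 29-20 9-20 0-15 4-8 11-10 12-3-23-76 0-19-6-7-20-11-9-10-5-11-9-33-10-16-10-9z"/><path d="M175 212l-12 4-11 10-4 8 0 15-9 20-33 24-14 16-5 12-7 48 12 28 7 9 2 15 10-8 14 0 21-5 29-16 22 0 9-5 14-14 7-12 5-22 9-21 3-21 5-14 16-20 14-8-92-36z"/>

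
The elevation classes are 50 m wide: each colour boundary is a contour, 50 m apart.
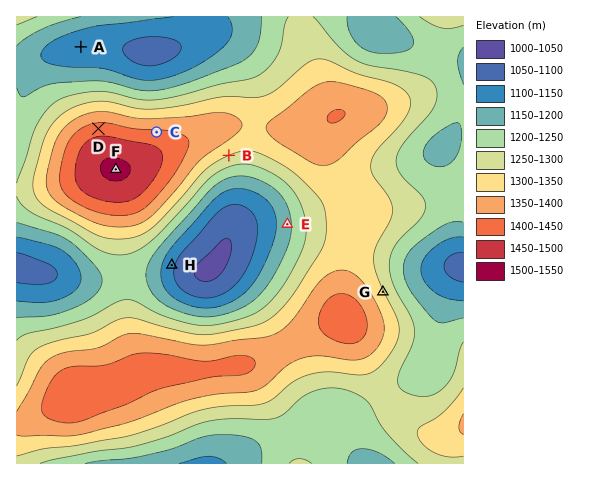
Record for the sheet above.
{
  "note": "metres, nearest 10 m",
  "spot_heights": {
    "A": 1120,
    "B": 1300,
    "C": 1410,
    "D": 1420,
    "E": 1190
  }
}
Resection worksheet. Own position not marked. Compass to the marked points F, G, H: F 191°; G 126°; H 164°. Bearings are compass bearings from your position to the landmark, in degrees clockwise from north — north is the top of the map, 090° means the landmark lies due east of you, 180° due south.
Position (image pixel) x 127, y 107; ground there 1300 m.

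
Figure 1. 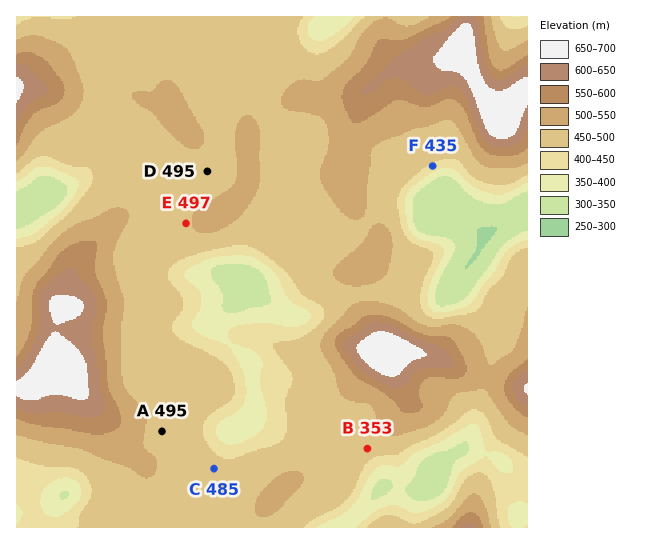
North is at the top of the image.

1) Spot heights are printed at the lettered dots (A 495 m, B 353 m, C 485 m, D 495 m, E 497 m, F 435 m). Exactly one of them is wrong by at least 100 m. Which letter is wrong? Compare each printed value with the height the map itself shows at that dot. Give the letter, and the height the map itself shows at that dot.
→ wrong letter B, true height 478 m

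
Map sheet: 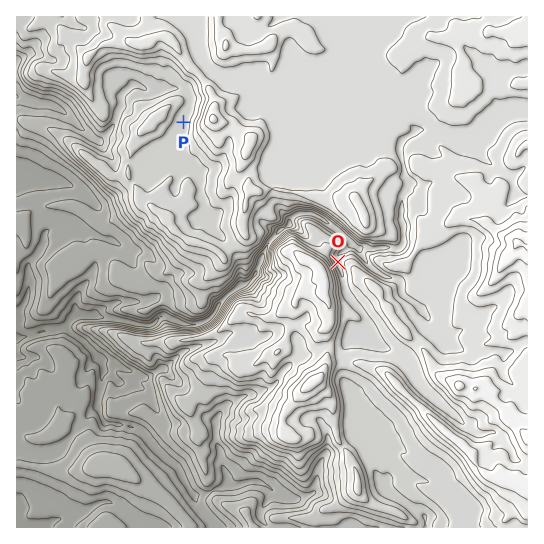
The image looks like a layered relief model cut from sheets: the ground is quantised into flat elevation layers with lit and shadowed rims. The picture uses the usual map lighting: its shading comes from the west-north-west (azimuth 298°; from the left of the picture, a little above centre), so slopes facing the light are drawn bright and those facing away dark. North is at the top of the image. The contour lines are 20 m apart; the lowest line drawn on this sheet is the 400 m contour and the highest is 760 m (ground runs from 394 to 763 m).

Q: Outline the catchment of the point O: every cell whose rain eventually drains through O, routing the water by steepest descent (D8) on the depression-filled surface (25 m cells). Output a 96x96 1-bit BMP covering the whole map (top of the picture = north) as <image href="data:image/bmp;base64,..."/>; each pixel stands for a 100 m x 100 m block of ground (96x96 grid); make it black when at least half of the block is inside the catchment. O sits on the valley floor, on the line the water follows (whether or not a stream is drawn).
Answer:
<image width="96" height="96" href="data:image/bmp;base64,Qk2+BAAAAAAAAD4AAAAoAAAAYAAAAGAAAAABAAEAAAAAAIAEAAATCwAAEwsAAAIAAAAAAAAA////AAAAAAAAAAAAAAAAAAAAAAAAAAAAAAAAAAAAAAAAAAAAAAAAAAAAAAAAAAAAAAAAAAAAAAAAAAAAAAAAAAAAAAAAAAAAAAAAAAAAAAAAAAAAAAAAAAAAAAAAAAAAAAAAAAAAAAAAAAAAAAAAAAAAAAMAAAAAAAAAAAAAAH8AAAAAAAAAAAAAAf8AAAAAAAAAAAAAAf8AAAAAAAAAAAAAA/8AAAAAAAAAAAAAA/8AAAAAAAAAAAAAB/8AAAAAAAAAAAAAD/8AAAAAAAAAAAAAH/8AAAAAAAAAAAAAf/8AAAAAAAAAAAAA//4AAAAAAAAAAAAB//wAAAAAAAAAAAAD//gAAAAAAAAAAAAH//AAAAAAAAAAAAAP/+AAAAAAAAAAAAAf/8AAAAAAAAAAAAA//4AAAAAAAAAAAAB//wAAAAAAAAAAAAD/8AAAAAAAAAAAAAH/wAAAAAAAAAAAAAP+AAAAAAAAAAAAAA/8AAAAAAAAAAAAAH/8AAAAAAAAAAAAP//4AAAAAAAAAAAAP//4AAAAAAAAAAAAP//wAAAAAAAAAAAAP//gAAAAAAAAAAAAP//AAAAAAAAAAAAAP/+AAAAAAAAAAAAAP/8AAAAAAAAAAAAAH/4AAAAAAAAAAAAAH/4AAAAAAAAAAAAAH/wAAAAAAAAAAAAAH/gAAAAAAAAAAAAAP/gAAAAAAAAAAAAAP/AAAAAAAAAAAAAAP/AAAAAAAAAAAAAAP+AAAAAAAAAAAAAAP8AAAAAAAAAAAAAAPwAAAAAAAAAAAAAAHgAAAAAAAAAAAAAADAAAAAAAAAAAAAAAAAAAAAAAAAAAAAAAAAAAAAAAAAAAAAAAAAAAAAAAAAAAAAAAAAAAAAAAAAAAAAAAAAAAAAAAAAAAAAAAAAAAAAAAAAAAAAAAAAAAAAAAAAAAAAAAAAAAAAAAAAAAAAAAAAAAAAAAAAAAAAAAAAAAAAAAAAAAAAAAAAAAAAAAAAAAAAAAAAAAAAAAAAAAAAAAAAAAAAAAAAAAAAAAAAAAAAAAAAAAAAAAAAAAAAAAAAAAAAAAAAAAAAAAAAAAAAAAAAAAAAAAAAAAAAAAAAAAAAAAAAAAAAAAAAAAAAAAAAAAAAAAAAAAAAAAAAAAAAAAAAAAAAAAAAAAAAAAAAAAAAAAAAAAAAAAAAAAAAAAAAAAAAAAAAAAAAAAAAAAAAAAAAAAAAAAAAAAAAAAAAAAAAAAAAAAAAAAAAAAAAAAAAAAAAAAAAAAAAAAAAAAAAAAAAAAAAAAAAAAAAAAAAAAAAAAAAAAAAAAAAAAAAAAAAAAAAAAAAAAAAAAAAAAAAAAAAAAAAAAAAAAAAAAAAAAAAAAAAAAAAAAAAAAAAAAAAAAAAAAAAAAAAAAAAAAAAAAAAAAAAAAAAAAAAAAAAAAAAAAAAAAAAAAAAAAAAAAAAAAAAAAAAAAAAAAAAAAAAAAAAAAAAAAAAAAAAAAAAAAAAAAAAAAAAAAAAAAAAAAAAAAAAAAAAAAAAAAAAAAAAAAAAAAAAAAAAAAAAAAAAAAAAA="/>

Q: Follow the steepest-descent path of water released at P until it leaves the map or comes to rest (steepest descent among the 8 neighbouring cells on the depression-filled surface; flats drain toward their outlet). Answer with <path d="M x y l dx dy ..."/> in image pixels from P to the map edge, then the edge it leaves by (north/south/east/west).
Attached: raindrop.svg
<path d="M183 122l3-3 0-2 3-4 0-4 1-2 0-12-7-6-36 1-6-4-8-1-8 6-4 6 0 10-3 4 0 3-1 1-3 10-15 16-6-3-31-28-11-5-14-2-2-1-4 0-1-1-3 0-1-2-9-2"/>
exit: west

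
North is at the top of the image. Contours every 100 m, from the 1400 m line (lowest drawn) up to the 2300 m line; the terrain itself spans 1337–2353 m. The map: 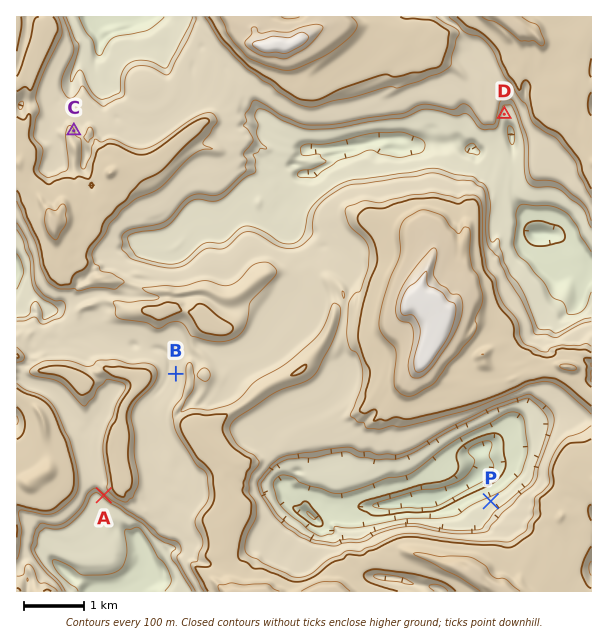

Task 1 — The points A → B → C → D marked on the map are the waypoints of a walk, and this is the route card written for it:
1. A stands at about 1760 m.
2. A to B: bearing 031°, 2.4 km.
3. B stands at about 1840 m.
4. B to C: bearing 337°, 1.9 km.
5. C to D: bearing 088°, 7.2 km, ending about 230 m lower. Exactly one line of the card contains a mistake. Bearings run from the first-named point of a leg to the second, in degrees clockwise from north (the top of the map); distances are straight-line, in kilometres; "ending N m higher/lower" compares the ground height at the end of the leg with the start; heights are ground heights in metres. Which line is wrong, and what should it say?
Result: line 4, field distance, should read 4.4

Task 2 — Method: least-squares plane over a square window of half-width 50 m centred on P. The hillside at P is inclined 19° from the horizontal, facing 332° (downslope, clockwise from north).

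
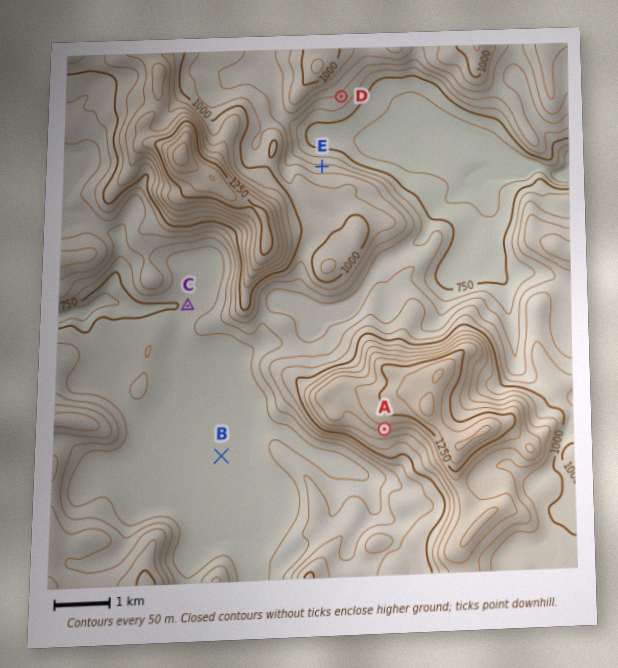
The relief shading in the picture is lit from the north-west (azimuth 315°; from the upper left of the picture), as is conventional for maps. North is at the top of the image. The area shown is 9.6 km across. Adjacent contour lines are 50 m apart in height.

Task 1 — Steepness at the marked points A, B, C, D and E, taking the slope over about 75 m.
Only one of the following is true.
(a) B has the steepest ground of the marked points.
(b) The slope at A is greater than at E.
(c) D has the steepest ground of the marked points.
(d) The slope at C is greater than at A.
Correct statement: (b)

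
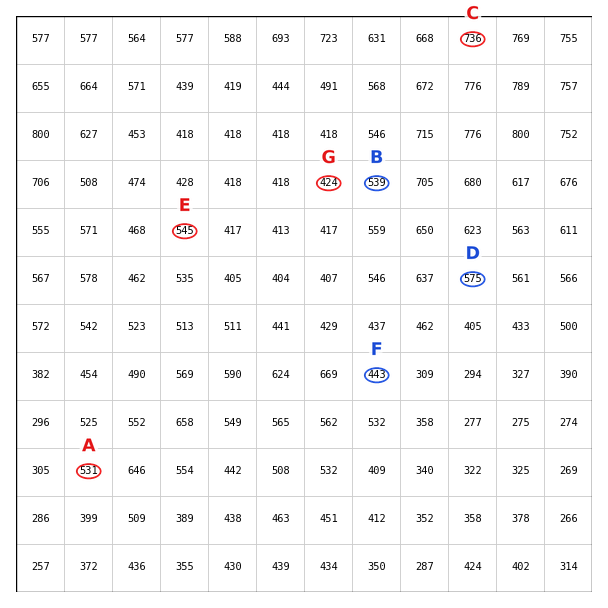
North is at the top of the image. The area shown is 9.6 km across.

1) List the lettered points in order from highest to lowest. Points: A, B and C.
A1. C B A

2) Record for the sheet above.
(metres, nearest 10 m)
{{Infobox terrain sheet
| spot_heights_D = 580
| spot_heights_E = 540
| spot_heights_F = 440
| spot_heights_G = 420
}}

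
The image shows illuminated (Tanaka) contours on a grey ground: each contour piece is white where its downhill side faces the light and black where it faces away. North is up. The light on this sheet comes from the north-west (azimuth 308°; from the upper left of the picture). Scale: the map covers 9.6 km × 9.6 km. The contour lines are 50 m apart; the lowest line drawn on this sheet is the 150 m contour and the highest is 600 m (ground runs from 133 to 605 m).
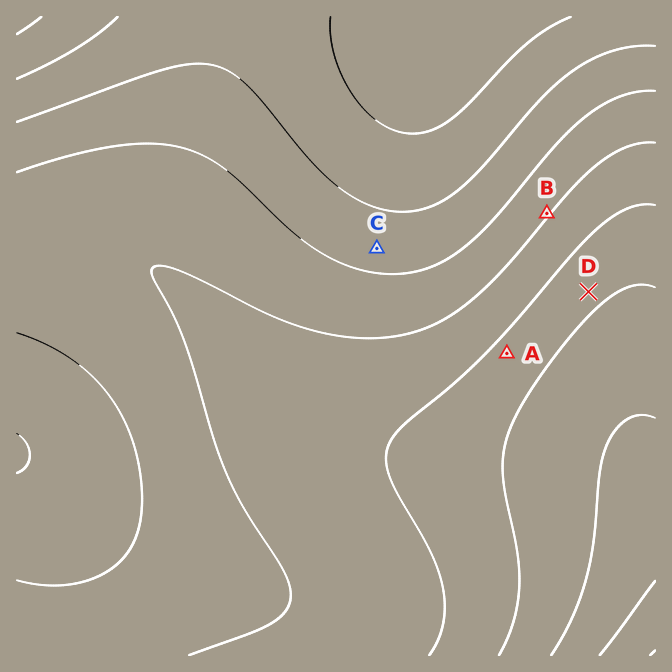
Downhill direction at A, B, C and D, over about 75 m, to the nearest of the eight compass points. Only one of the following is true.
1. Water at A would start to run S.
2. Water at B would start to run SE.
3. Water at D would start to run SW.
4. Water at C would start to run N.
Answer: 4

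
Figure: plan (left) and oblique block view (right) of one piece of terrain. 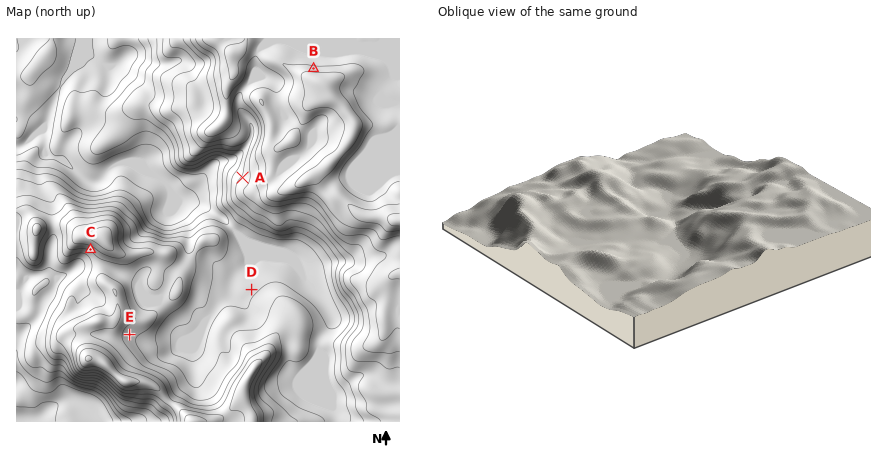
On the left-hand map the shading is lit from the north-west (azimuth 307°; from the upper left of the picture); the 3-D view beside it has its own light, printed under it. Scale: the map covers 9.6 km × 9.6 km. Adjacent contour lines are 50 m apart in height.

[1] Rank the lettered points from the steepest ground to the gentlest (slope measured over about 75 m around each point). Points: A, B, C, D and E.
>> C B A E D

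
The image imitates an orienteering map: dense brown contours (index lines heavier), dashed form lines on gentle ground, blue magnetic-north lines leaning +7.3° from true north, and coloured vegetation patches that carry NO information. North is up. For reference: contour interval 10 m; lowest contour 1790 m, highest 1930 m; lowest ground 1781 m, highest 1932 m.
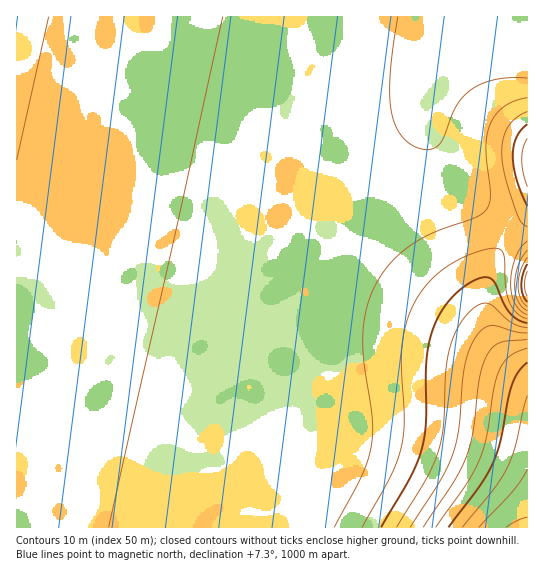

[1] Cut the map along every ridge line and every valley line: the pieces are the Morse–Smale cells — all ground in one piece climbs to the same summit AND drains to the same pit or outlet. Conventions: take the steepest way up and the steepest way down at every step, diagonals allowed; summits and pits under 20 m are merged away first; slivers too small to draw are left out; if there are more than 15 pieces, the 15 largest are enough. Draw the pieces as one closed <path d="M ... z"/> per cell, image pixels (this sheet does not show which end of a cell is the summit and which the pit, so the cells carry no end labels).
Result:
<path d="M527 16l-511 1 1 511 511-1 0-150-28-27-9-16-6-20 0-24 4-17 10-22 13-17-31-27-22-22-15-19-13-25-4-22 5-29 5-12 12-17 26-22 28-12 24-4z"/><path d="M527 23l-13 1-23 7-29 17-13 13-12 17-6 16-4 23 4 24 13 25 18 22 27 27 22 18 17-16z"/><path d="M513 235l-10 10-11 20-7 25 0 24 6 20 9 16 27 26 1-126z"/><path d="M527 217l-15 17 15 15z"/>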